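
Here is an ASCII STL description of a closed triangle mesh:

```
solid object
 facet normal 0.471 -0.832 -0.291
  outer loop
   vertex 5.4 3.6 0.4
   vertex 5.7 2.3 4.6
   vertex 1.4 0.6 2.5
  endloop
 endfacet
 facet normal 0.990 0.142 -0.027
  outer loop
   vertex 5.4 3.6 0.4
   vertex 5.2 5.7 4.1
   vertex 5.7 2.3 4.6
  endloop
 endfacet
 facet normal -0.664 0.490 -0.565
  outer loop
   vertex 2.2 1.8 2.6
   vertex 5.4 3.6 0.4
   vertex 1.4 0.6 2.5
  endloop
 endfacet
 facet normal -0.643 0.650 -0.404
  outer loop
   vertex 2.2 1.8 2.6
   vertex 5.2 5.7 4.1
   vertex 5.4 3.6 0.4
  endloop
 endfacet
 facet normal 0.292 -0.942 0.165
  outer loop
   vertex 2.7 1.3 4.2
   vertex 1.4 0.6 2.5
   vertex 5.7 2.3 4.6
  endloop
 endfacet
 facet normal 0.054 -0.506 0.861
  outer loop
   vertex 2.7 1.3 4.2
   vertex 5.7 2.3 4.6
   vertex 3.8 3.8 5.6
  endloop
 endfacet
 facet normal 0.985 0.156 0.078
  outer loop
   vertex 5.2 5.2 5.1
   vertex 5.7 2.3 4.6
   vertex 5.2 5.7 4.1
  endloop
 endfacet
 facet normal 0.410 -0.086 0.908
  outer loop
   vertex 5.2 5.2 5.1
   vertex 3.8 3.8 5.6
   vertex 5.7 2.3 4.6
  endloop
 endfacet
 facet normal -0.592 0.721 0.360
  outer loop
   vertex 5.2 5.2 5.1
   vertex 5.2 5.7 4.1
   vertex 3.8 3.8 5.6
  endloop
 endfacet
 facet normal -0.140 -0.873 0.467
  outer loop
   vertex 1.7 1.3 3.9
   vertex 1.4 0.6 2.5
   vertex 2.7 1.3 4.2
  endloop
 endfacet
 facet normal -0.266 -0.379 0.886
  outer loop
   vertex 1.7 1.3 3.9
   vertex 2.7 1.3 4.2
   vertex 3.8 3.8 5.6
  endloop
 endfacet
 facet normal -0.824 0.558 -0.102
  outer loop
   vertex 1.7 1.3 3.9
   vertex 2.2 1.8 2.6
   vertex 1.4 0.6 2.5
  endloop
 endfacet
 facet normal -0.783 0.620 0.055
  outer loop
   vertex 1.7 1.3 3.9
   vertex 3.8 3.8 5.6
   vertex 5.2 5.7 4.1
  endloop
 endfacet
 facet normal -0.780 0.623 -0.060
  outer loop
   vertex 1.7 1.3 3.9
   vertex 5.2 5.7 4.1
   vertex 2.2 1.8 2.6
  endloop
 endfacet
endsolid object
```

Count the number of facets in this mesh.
14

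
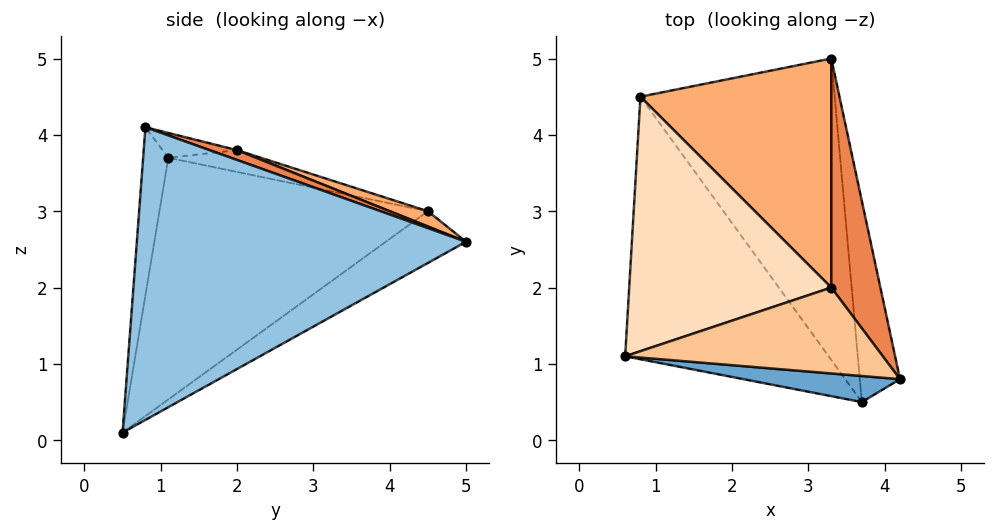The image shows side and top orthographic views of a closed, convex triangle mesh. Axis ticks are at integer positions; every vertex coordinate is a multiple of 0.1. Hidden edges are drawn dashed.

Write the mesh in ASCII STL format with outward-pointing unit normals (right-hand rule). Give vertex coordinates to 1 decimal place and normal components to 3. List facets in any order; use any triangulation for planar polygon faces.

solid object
 facet normal -0.092 -0.992 0.086
  outer loop
   vertex 3.7 0.5 0.1
   vertex 4.2 0.8 4.1
   vertex 0.6 1.1 3.7
  endloop
 endfacet
 facet normal 0.978 0.162 -0.134
  outer loop
   vertex 3.7 0.5 0.1
   vertex 3.3 5.0 2.6
   vertex 4.2 0.8 4.1
  endloop
 endfacet
 facet normal -0.762 -0.087 -0.642
  outer loop
   vertex 0.8 4.5 3.0
   vertex 3.7 0.5 0.1
   vertex 0.6 1.1 3.7
  endloop
 endfacet
 facet normal -0.229 0.457 -0.859
  outer loop
   vertex 0.8 4.5 3.0
   vertex 3.3 5.0 2.6
   vertex 3.7 0.5 0.1
  endloop
 endfacet
 facet normal 0.183 0.365 0.913
  outer loop
   vertex 3.3 2.0 3.8
   vertex 4.2 0.8 4.1
   vertex 3.3 5.0 2.6
  endloop
 endfacet
 facet normal 0.074 0.370 0.926
  outer loop
   vertex 3.3 2.0 3.8
   vertex 3.3 5.0 2.6
   vertex 0.8 4.5 3.0
  endloop
 endfacet
 facet normal -0.094 0.174 0.980
  outer loop
   vertex 3.3 2.0 3.8
   vertex 0.6 1.1 3.7
   vertex 4.2 0.8 4.1
  endloop
 endfacet
 facet normal -0.105 0.206 0.973
  outer loop
   vertex 3.3 2.0 3.8
   vertex 0.8 4.5 3.0
   vertex 0.6 1.1 3.7
  endloop
 endfacet
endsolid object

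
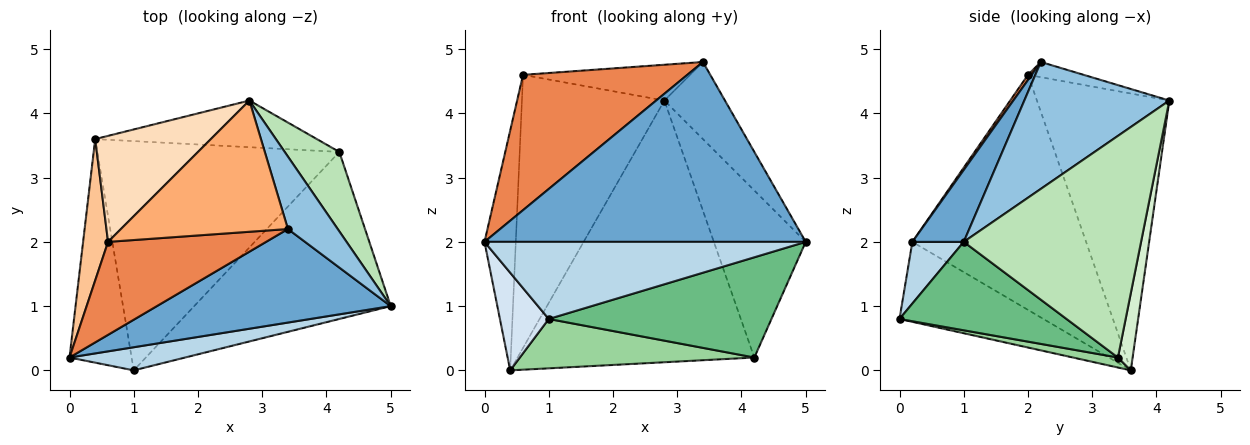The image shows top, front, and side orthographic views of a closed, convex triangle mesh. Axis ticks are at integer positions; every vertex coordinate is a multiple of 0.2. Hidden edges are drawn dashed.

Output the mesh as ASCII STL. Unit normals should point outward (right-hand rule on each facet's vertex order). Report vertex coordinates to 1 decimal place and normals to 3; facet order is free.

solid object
 facet normal 0.141 -0.878 0.457
  outer loop
   vertex 3.4 2.2 4.8
   vertex 0.0 0.2 2.0
   vertex 5.0 1.0 2.0
  endloop
 endfacet
 facet normal 0.868 0.362 0.340
  outer loop
   vertex 3.4 2.2 4.8
   vertex 5.0 1.0 2.0
   vertex 2.8 4.2 4.2
  endloop
 endfacet
 facet normal 0.151 -0.947 0.284
  outer loop
   vertex 1.0 0.0 0.8
   vertex 5.0 1.0 2.0
   vertex 0.0 0.2 2.0
  endloop
 endfacet
 facet normal -0.763 -0.259 -0.593
  outer loop
   vertex 1.0 0.0 0.8
   vertex 0.0 0.2 2.0
   vertex 0.4 3.6 0.0
  endloop
 endfacet
 facet normal 0.018 -0.824 0.566
  outer loop
   vertex 0.6 2.0 4.6
   vertex 0.0 0.2 2.0
   vertex 3.4 2.2 4.8
  endloop
 endfacet
 facet normal -0.087 0.262 0.961
  outer loop
   vertex 0.6 2.0 4.6
   vertex 3.4 2.2 4.8
   vertex 2.8 4.2 4.2
  endloop
 endfacet
 facet normal -0.979 0.176 0.104
  outer loop
   vertex 0.6 2.0 4.6
   vertex 0.4 3.6 0.0
   vertex 0.0 0.2 2.0
  endloop
 endfacet
 facet normal -0.655 0.705 0.274
  outer loop
   vertex 0.6 2.0 4.6
   vertex 2.8 4.2 4.2
   vertex 0.4 3.6 0.0
  endloop
 endfacet
 facet normal 0.360 -0.480 -0.800
  outer loop
   vertex 4.2 3.4 0.2
   vertex 5.0 1.0 2.0
   vertex 1.0 0.0 0.8
  endloop
 endfacet
 facet normal 0.040 -0.210 -0.977
  outer loop
   vertex 4.2 3.4 0.2
   vertex 1.0 0.0 0.8
   vertex 0.4 3.6 0.0
  endloop
 endfacet
 facet normal 0.867 0.449 0.214
  outer loop
   vertex 4.2 3.4 0.2
   vertex 2.8 4.2 4.2
   vertex 5.0 1.0 2.0
  endloop
 endfacet
 facet normal 0.061 0.983 -0.175
  outer loop
   vertex 4.2 3.4 0.2
   vertex 0.4 3.6 0.0
   vertex 2.8 4.2 4.2
  endloop
 endfacet
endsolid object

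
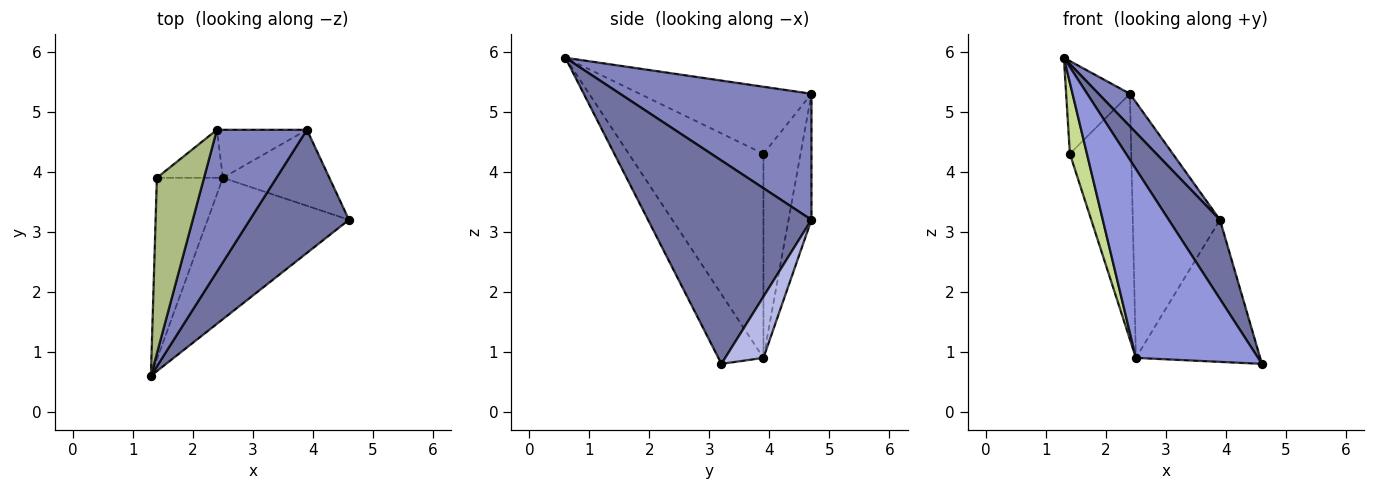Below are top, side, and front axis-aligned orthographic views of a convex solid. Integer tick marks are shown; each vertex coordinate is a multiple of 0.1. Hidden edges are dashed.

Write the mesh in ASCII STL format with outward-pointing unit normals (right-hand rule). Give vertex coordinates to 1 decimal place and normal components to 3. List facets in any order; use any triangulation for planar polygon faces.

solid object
 facet normal 0.865 -0.271 0.422
  outer loop
   vertex 3.9 4.7 3.2
   vertex 1.3 0.6 5.9
   vertex 4.6 3.2 0.8
  endloop
 endfacet
 facet normal 0.807 -0.132 0.576
  outer loop
   vertex 2.4 4.7 5.3
   vertex 1.3 0.6 5.9
   vertex 3.9 4.7 3.2
  endloop
 endfacet
 facet normal -0.283 -0.768 -0.575
  outer loop
   vertex 2.5 3.9 0.9
   vertex 4.6 3.2 0.8
   vertex 1.3 0.6 5.9
  endloop
 endfacet
 facet normal 0.262 0.851 -0.455
  outer loop
   vertex 2.5 3.9 0.9
   vertex 3.9 4.7 3.2
   vertex 4.6 3.2 0.8
  endloop
 endfacet
 facet normal -0.250 0.952 -0.179
  outer loop
   vertex 2.5 3.9 0.9
   vertex 2.4 4.7 5.3
   vertex 3.9 4.7 3.2
  endloop
 endfacet
 facet normal -0.783 0.291 0.550
  outer loop
   vertex 1.4 3.9 4.3
   vertex 1.3 0.6 5.9
   vertex 2.4 4.7 5.3
  endloop
 endfacet
 facet normal -0.945 -0.120 -0.306
  outer loop
   vertex 1.4 3.9 4.3
   vertex 2.5 3.9 0.9
   vertex 1.3 0.6 5.9
  endloop
 endfacet
 facet normal -0.510 0.844 -0.165
  outer loop
   vertex 1.4 3.9 4.3
   vertex 2.4 4.7 5.3
   vertex 2.5 3.9 0.9
  endloop
 endfacet
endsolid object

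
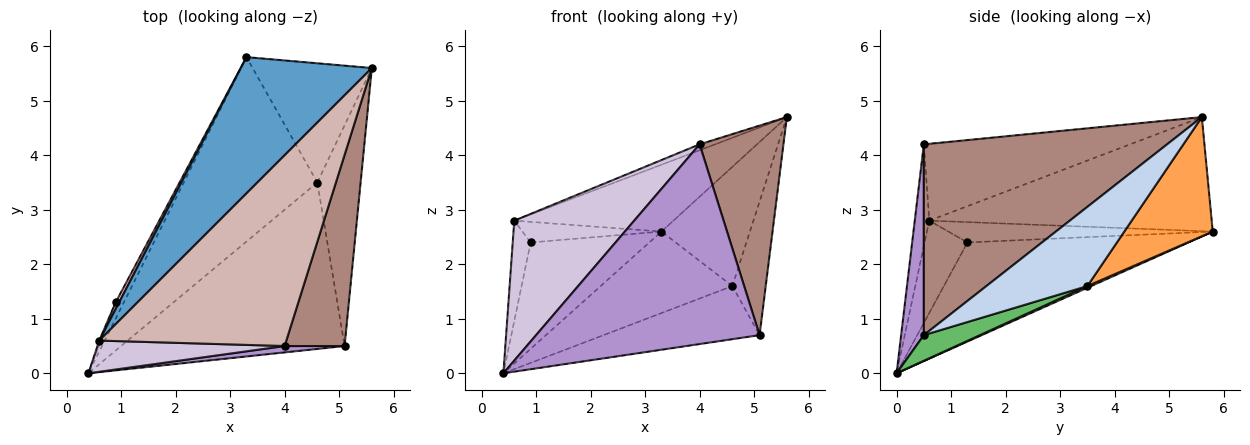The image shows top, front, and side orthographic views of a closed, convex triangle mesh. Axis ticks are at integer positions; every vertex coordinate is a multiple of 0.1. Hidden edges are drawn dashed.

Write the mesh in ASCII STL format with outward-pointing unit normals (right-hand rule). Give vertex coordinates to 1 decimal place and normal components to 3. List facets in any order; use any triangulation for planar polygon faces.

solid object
 facet normal -0.616 0.347 0.707
  outer loop
   vertex 0.6 0.6 2.8
   vertex 5.6 5.6 4.7
   vertex 3.3 5.8 2.6
  endloop
 endfacet
 facet normal 0.843 0.279 -0.461
  outer loop
   vertex 4.6 3.5 1.6
   vertex 5.6 5.6 4.7
   vertex 5.1 0.5 0.7
  endloop
 endfacet
 facet normal 0.577 0.577 -0.577
  outer loop
   vertex 4.6 3.5 1.6
   vertex 3.3 5.8 2.6
   vertex 5.6 5.6 4.7
  endloop
 endfacet
 facet normal 0.012 0.404 -0.915
  outer loop
   vertex 4.6 3.5 1.6
   vertex 0.4 0.0 0.0
   vertex 3.3 5.8 2.6
  endloop
 endfacet
 facet normal 0.109 0.302 -0.947
  outer loop
   vertex 4.6 3.5 1.6
   vertex 5.1 0.5 0.7
   vertex 0.4 0.0 0.0
  endloop
 endfacet
 facet normal -0.879 0.472 -0.073
  outer loop
   vertex 0.9 1.3 2.4
   vertex 3.3 5.8 2.6
   vertex 0.4 0.0 0.0
  endloop
 endfacet
 facet normal -0.922 0.386 -0.017
  outer loop
   vertex 0.9 1.3 2.4
   vertex 0.4 0.0 0.0
   vertex 0.6 0.6 2.8
  endloop
 endfacet
 facet normal -0.875 0.460 0.149
  outer loop
   vertex 0.9 1.3 2.4
   vertex 0.6 0.6 2.8
   vertex 3.3 5.8 2.6
  endloop
 endfacet
 facet normal 0.101 -0.994 0.032
  outer loop
   vertex 4.0 0.5 4.2
   vertex 0.4 0.0 0.0
   vertex 5.1 0.5 0.7
  endloop
 endfacet
 facet normal -0.117 -0.969 0.216
  outer loop
   vertex 4.0 0.5 4.2
   vertex 0.6 0.6 2.8
   vertex 0.4 0.0 0.0
  endloop
 endfacet
 facet normal 0.906 -0.312 0.285
  outer loop
   vertex 4.0 0.5 4.2
   vertex 5.1 0.5 0.7
   vertex 5.6 5.6 4.7
  endloop
 endfacet
 facet normal -0.380 0.029 0.925
  outer loop
   vertex 4.0 0.5 4.2
   vertex 5.6 5.6 4.7
   vertex 0.6 0.6 2.8
  endloop
 endfacet
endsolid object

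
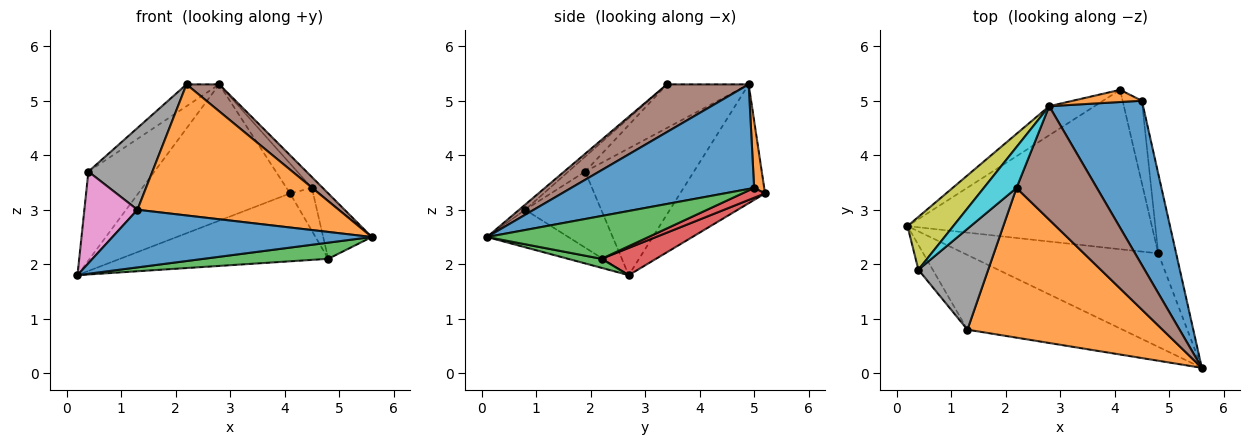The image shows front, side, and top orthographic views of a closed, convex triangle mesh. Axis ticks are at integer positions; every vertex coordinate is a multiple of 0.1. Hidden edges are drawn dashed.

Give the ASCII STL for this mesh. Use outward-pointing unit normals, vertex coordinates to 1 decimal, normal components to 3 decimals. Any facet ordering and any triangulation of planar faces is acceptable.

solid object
 facet normal -0.188 -0.600 -0.778
  outer loop
   vertex 1.3 0.8 3.0
   vertex 0.2 2.7 1.8
   vertex 5.6 0.1 2.5
  endloop
 endfacet
 facet normal -0.020 -0.659 0.752
  outer loop
   vertex 1.3 0.8 3.0
   vertex 5.6 0.1 2.5
   vertex 2.2 3.4 5.3
  endloop
 endfacet
 facet normal 0.046 -0.170 -0.984
  outer loop
   vertex 4.8 2.2 2.1
   vertex 5.6 0.1 2.5
   vertex 0.2 2.7 1.8
  endloop
 endfacet
 facet normal 0.102 0.390 -0.915
  outer loop
   vertex 4.8 2.2 2.1
   vertex 0.2 2.7 1.8
   vertex 4.1 5.2 3.3
  endloop
 endfacet
 facet normal -0.480 0.858 -0.183
  outer loop
   vertex 2.8 4.9 5.3
   vertex 4.1 5.2 3.3
   vertex 0.2 2.7 1.8
  endloop
 endfacet
 facet normal 0.500 -0.200 0.843
  outer loop
   vertex 2.8 4.9 5.3
   vertex 2.2 3.4 5.3
   vertex 5.6 0.1 2.5
  endloop
 endfacet
 facet normal -0.810 -0.566 -0.153
  outer loop
   vertex 0.4 1.9 3.7
   vertex 0.2 2.7 1.8
   vertex 1.3 0.8 3.0
  endloop
 endfacet
 facet normal -0.163 -0.621 0.766
  outer loop
   vertex 0.4 1.9 3.7
   vertex 1.3 0.8 3.0
   vertex 2.2 3.4 5.3
  endloop
 endfacet
 facet normal -0.817 0.496 0.295
  outer loop
   vertex 0.4 1.9 3.7
   vertex 2.8 4.9 5.3
   vertex 0.2 2.7 1.8
  endloop
 endfacet
 facet normal -0.762 0.305 0.571
  outer loop
   vertex 0.4 1.9 3.7
   vertex 2.2 3.4 5.3
   vertex 2.8 4.9 5.3
  endloop
 endfacet
 facet normal 0.743 0.044 0.667
  outer loop
   vertex 4.5 5.0 3.4
   vertex 2.8 4.9 5.3
   vertex 5.6 0.1 2.5
  endloop
 endfacet
 facet normal 0.346 0.869 0.355
  outer loop
   vertex 4.5 5.0 3.4
   vertex 4.1 5.2 3.3
   vertex 2.8 4.9 5.3
  endloop
 endfacet
 facet normal 0.889 0.268 -0.372
  outer loop
   vertex 4.5 5.0 3.4
   vertex 5.6 0.1 2.5
   vertex 4.8 2.2 2.1
  endloop
 endfacet
 facet normal 0.412 0.420 -0.809
  outer loop
   vertex 4.5 5.0 3.4
   vertex 4.8 2.2 2.1
   vertex 4.1 5.2 3.3
  endloop
 endfacet
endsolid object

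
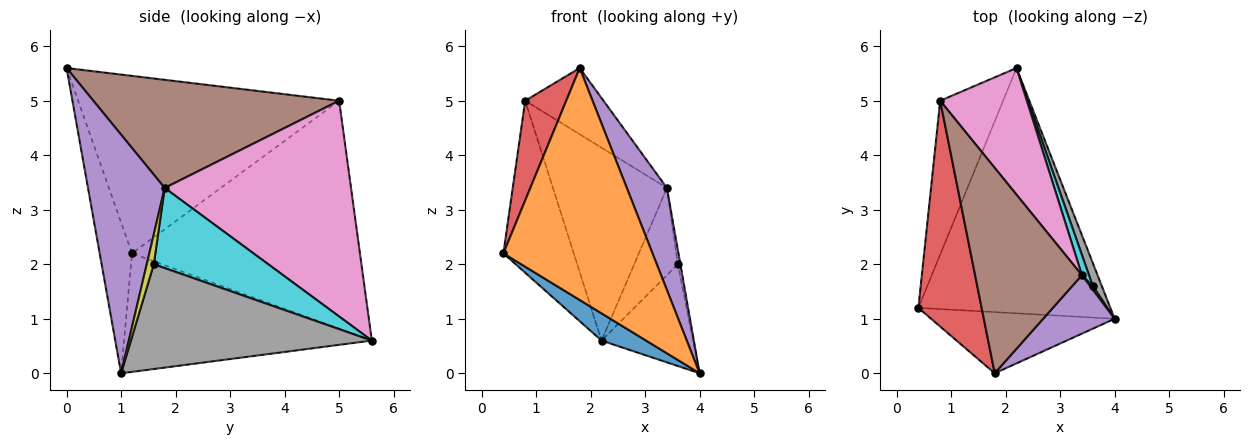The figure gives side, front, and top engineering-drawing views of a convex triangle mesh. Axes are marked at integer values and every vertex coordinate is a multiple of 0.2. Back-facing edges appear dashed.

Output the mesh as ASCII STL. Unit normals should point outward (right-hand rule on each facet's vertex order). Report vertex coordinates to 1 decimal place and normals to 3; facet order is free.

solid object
 facet normal -0.523 -0.094 -0.847
  outer loop
   vertex 2.2 5.6 0.6
   vertex 4.0 1.0 0.0
   vertex 0.4 1.2 2.2
  endloop
 endfacet
 facet normal -0.205 -0.946 -0.250
  outer loop
   vertex 1.8 0.0 5.6
   vertex 0.4 1.2 2.2
   vertex 4.0 1.0 0.0
  endloop
 endfacet
 facet normal -0.924 0.285 -0.255
  outer loop
   vertex 0.8 5.0 5.0
   vertex 2.2 5.6 0.6
   vertex 0.4 1.2 2.2
  endloop
 endfacet
 facet normal -0.932 -0.147 0.332
  outer loop
   vertex 0.8 5.0 5.0
   vertex 0.4 1.2 2.2
   vertex 1.8 0.0 5.6
  endloop
 endfacet
 facet normal 0.857 -0.448 0.257
  outer loop
   vertex 3.4 1.8 3.4
   vertex 1.8 0.0 5.6
   vertex 4.0 1.0 0.0
  endloop
 endfacet
 facet normal 0.694 0.221 0.685
  outer loop
   vertex 3.4 1.8 3.4
   vertex 0.8 5.0 5.0
   vertex 1.8 0.0 5.6
  endloop
 endfacet
 facet normal 0.807 0.494 0.324
  outer loop
   vertex 3.4 1.8 3.4
   vertex 2.2 5.6 0.6
   vertex 0.8 5.0 5.0
  endloop
 endfacet
 facet normal 0.932 0.354 0.080
  outer loop
   vertex 3.6 1.6 2.0
   vertex 4.0 1.0 0.0
   vertex 2.2 5.6 0.6
  endloop
 endfacet
 facet normal 0.936 0.341 0.085
  outer loop
   vertex 3.6 1.6 2.0
   vertex 3.4 1.8 3.4
   vertex 4.0 1.0 0.0
  endloop
 endfacet
 facet normal 0.931 0.355 0.082
  outer loop
   vertex 3.6 1.6 2.0
   vertex 2.2 5.6 0.6
   vertex 3.4 1.8 3.4
  endloop
 endfacet
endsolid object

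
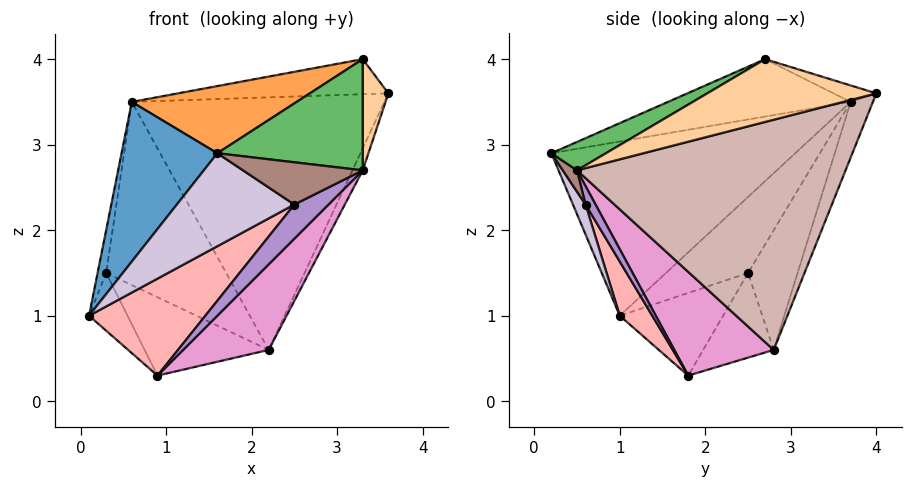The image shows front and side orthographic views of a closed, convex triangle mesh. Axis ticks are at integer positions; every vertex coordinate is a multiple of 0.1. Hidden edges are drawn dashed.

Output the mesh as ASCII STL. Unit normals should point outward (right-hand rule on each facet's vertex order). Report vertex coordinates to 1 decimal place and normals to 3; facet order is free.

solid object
 facet normal -0.805 -0.316 0.502
  outer loop
   vertex 0.6 3.7 3.5
   vertex 0.1 1.0 1.0
   vertex 1.6 0.2 2.9
  endloop
 endfacet
 facet normal -0.062 0.307 0.950
  outer loop
   vertex 3.3 2.7 4.0
   vertex 3.6 4.0 3.6
   vertex 0.6 3.7 3.5
  endloop
 endfacet
 facet normal -0.260 -0.235 0.936
  outer loop
   vertex 3.3 2.7 4.0
   vertex 0.6 3.7 3.5
   vertex 1.6 0.2 2.9
  endloop
 endfacet
 facet normal 0.958 -0.145 0.246
  outer loop
   vertex 3.3 2.7 4.0
   vertex 3.3 0.5 2.7
   vertex 3.6 4.0 3.6
  endloop
 endfacet
 facet normal 0.188 -0.500 0.846
  outer loop
   vertex 3.3 2.7 4.0
   vertex 1.6 0.2 2.9
   vertex 3.3 0.5 2.7
  endloop
 endfacet
 facet normal -0.778 0.290 -0.558
  outer loop
   vertex 0.3 2.5 1.5
   vertex 0.9 1.8 0.3
   vertex 0.1 1.0 1.0
  endloop
 endfacet
 facet normal -0.991 0.103 0.087
  outer loop
   vertex 0.3 2.5 1.5
   vertex 0.1 1.0 1.0
   vertex 0.6 3.7 3.5
  endloop
 endfacet
 facet normal 0.211 -0.755 -0.621
  outer loop
   vertex 2.5 0.6 2.3
   vertex 0.1 1.0 1.0
   vertex 0.9 1.8 0.3
  endloop
 endfacet
 facet normal 0.219 -0.750 -0.625
  outer loop
   vertex 2.5 0.6 2.3
   vertex 0.9 1.8 0.3
   vertex 3.3 0.5 2.7
  endloop
 endfacet
 facet normal 0.095 -0.888 -0.449
  outer loop
   vertex 2.5 0.6 2.3
   vertex 1.6 0.2 2.9
   vertex 0.1 1.0 1.0
  endloop
 endfacet
 facet normal 0.106 -0.894 -0.436
  outer loop
   vertex 2.5 0.6 2.3
   vertex 3.3 0.5 2.7
   vertex 1.6 0.2 2.9
  endloop
 endfacet
 facet normal 0.900 0.034 -0.434
  outer loop
   vertex 2.2 2.8 0.6
   vertex 3.6 4.0 3.6
   vertex 3.3 0.5 2.7
  endloop
 endfacet
 facet normal 0.507 -0.436 -0.743
  outer loop
   vertex 2.2 2.8 0.6
   vertex 3.3 0.5 2.7
   vertex 0.9 1.8 0.3
  endloop
 endfacet
 facet normal -0.395 0.694 -0.602
  outer loop
   vertex 2.2 2.8 0.6
   vertex 0.9 1.8 0.3
   vertex 0.3 2.5 1.5
  endloop
 endfacet
 facet normal -0.083 0.938 -0.337
  outer loop
   vertex 2.2 2.8 0.6
   vertex 0.6 3.7 3.5
   vertex 3.6 4.0 3.6
  endloop
 endfacet
 facet normal -0.342 0.828 -0.445
  outer loop
   vertex 2.2 2.8 0.6
   vertex 0.3 2.5 1.5
   vertex 0.6 3.7 3.5
  endloop
 endfacet
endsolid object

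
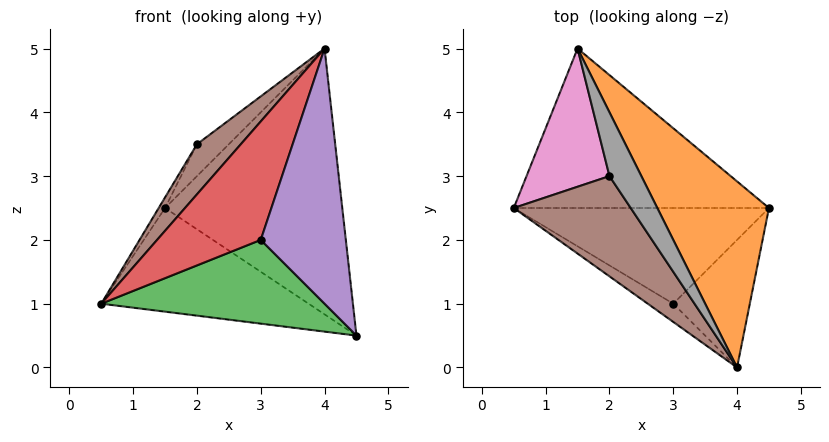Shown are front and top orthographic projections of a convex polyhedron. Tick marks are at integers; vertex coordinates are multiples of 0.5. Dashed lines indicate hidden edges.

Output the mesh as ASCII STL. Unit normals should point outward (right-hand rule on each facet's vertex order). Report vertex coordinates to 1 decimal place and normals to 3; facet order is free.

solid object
 facet normal -0.104 0.542 -0.834
  outer loop
   vertex 1.5 5.0 2.5
   vertex 4.5 2.5 0.5
   vertex 0.5 2.5 1.0
  endloop
 endfacet
 facet normal 0.729 0.561 0.393
  outer loop
   vertex 1.5 5.0 2.5
   vertex 4.0 0.0 5.0
   vertex 4.5 2.5 0.5
  endloop
 endfacet
 facet normal -0.094 -0.656 -0.749
  outer loop
   vertex 3.0 1.0 2.0
   vertex 0.5 2.5 1.0
   vertex 4.5 2.5 0.5
  endloop
 endfacet
 facet normal -0.470 -0.873 -0.134
  outer loop
   vertex 3.0 1.0 2.0
   vertex 4.0 0.0 5.0
   vertex 0.5 2.5 1.0
  endloop
 endfacet
 facet normal 0.408 -0.816 -0.408
  outer loop
   vertex 3.0 1.0 2.0
   vertex 4.5 2.5 0.5
   vertex 4.0 0.0 5.0
  endloop
 endfacet
 facet normal -0.802 -0.267 0.535
  outer loop
   vertex 2.0 3.0 3.5
   vertex 0.5 2.5 1.0
   vertex 4.0 0.0 5.0
  endloop
 endfacet
 facet normal -0.860 0.039 0.508
  outer loop
   vertex 2.0 3.0 3.5
   vertex 1.5 5.0 2.5
   vertex 0.5 2.5 1.0
  endloop
 endfacet
 facet normal 0.000 0.447 0.894
  outer loop
   vertex 2.0 3.0 3.5
   vertex 4.0 0.0 5.0
   vertex 1.5 5.0 2.5
  endloop
 endfacet
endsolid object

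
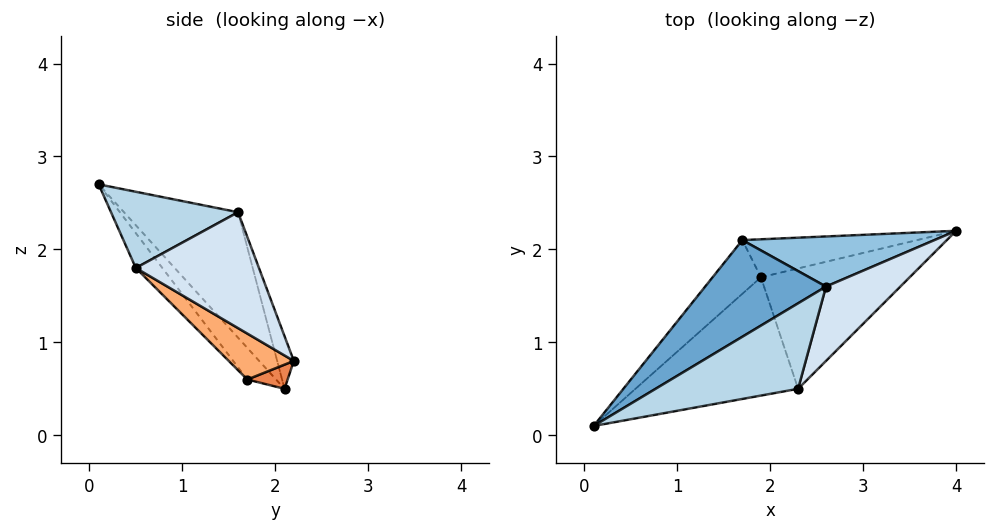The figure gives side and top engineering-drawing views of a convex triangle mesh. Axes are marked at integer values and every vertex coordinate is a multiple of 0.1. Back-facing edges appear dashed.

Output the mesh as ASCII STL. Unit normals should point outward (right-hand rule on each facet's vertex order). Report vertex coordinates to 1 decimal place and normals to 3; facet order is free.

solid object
 facet normal -0.431 0.801 0.415
  outer loop
   vertex 2.6 1.6 2.4
   vertex 1.7 2.1 0.5
   vertex 0.1 0.1 2.7
  endloop
 endfacet
 facet normal -0.079 0.954 0.289
  outer loop
   vertex 2.6 1.6 2.4
   vertex 4.0 2.2 0.8
   vertex 1.7 2.1 0.5
  endloop
 endfacet
 facet normal 0.403 -0.521 0.753
  outer loop
   vertex 2.3 0.5 1.8
   vertex 2.6 1.6 2.4
   vertex 0.1 0.1 2.7
  endloop
 endfacet
 facet normal 0.746 -0.464 0.478
  outer loop
   vertex 2.3 0.5 1.8
   vertex 4.0 2.2 0.8
   vertex 2.6 1.6 2.4
  endloop
 endfacet
 facet normal 0.135 -0.176 -0.975
  outer loop
   vertex 1.9 1.7 0.6
   vertex 1.7 2.1 0.5
   vertex 4.0 2.2 0.8
  endloop
 endfacet
 facet normal 0.224 -0.651 -0.725
  outer loop
   vertex 1.9 1.7 0.6
   vertex 4.0 2.2 0.8
   vertex 2.3 0.5 1.8
  endloop
 endfacet
 facet normal -0.493 -0.435 -0.754
  outer loop
   vertex 1.9 1.7 0.6
   vertex 0.1 0.1 2.7
   vertex 1.7 2.1 0.5
  endloop
 endfacet
 facet normal -0.145 -0.723 -0.675
  outer loop
   vertex 1.9 1.7 0.6
   vertex 2.3 0.5 1.8
   vertex 0.1 0.1 2.7
  endloop
 endfacet
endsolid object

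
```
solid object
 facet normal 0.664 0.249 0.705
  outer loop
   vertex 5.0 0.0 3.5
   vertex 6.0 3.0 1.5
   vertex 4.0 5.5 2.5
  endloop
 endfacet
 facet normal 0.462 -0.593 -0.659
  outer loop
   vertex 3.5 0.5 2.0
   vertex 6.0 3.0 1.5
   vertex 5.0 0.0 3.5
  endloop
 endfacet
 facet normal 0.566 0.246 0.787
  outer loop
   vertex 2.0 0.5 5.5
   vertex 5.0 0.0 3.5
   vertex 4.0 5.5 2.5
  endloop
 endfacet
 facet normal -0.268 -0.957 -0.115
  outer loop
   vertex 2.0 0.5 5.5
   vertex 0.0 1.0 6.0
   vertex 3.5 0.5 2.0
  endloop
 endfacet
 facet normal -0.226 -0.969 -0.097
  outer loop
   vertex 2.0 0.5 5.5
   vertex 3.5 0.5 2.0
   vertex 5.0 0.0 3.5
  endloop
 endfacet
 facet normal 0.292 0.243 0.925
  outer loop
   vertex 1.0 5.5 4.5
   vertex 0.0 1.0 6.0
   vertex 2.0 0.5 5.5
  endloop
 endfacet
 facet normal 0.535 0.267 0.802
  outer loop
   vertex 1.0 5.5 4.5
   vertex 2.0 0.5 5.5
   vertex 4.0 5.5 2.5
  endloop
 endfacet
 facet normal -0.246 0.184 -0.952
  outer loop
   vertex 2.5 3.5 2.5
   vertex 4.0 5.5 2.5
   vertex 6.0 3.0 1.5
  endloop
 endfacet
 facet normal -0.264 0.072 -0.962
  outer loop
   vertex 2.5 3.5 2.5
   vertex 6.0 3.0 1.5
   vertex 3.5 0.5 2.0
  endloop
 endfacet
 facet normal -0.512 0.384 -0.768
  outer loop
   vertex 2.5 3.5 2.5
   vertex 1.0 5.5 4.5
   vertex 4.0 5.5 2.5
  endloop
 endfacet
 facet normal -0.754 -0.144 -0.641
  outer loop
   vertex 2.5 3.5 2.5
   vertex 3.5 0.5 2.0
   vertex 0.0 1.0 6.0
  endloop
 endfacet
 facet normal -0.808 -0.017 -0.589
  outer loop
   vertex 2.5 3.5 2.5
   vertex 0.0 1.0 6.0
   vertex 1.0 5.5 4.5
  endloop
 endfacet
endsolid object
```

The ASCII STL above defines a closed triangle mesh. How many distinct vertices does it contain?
8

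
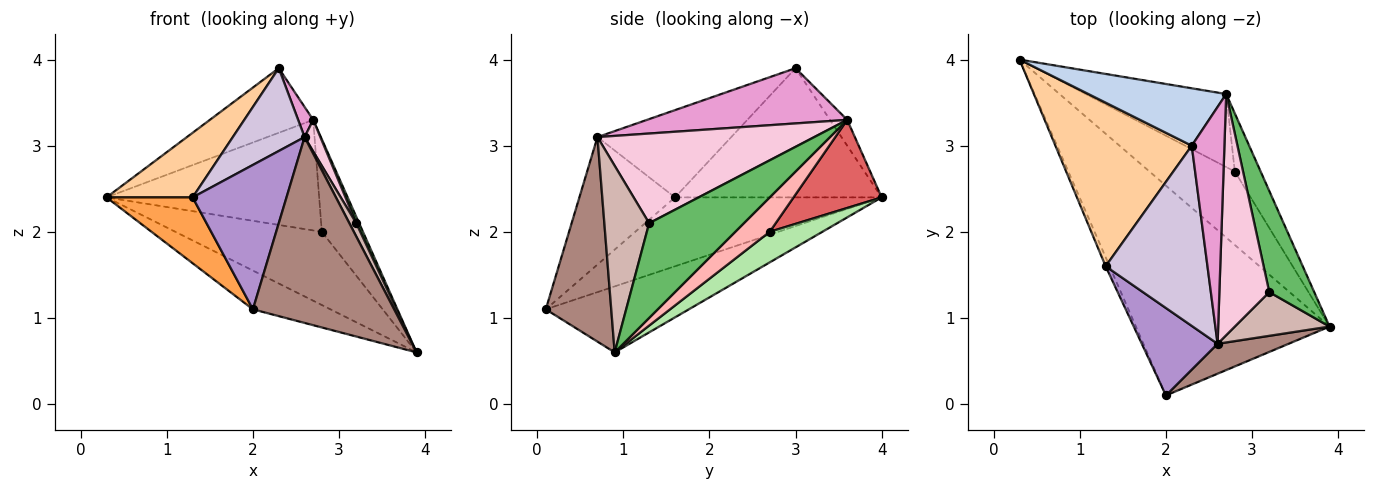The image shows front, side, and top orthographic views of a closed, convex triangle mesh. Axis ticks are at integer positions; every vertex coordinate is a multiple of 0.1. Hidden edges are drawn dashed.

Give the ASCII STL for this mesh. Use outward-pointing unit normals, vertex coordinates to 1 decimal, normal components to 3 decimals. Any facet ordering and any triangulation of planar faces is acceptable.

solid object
 facet normal -0.318 0.172 -0.932
  outer loop
   vertex 2.0 0.1 1.1
   vertex 0.3 4.0 2.4
   vertex 3.9 0.9 0.6
  endloop
 endfacet
 facet normal -0.124 0.742 0.659
  outer loop
   vertex 2.7 3.6 3.3
   vertex 0.3 4.0 2.4
   vertex 2.3 3.0 3.9
  endloop
 endfacet
 facet normal -0.922 -0.384 -0.053
  outer loop
   vertex 1.3 1.6 2.4
   vertex 0.3 4.0 2.4
   vertex 2.0 0.1 1.1
  endloop
 endfacet
 facet normal -0.661 -0.275 0.698
  outer loop
   vertex 1.3 1.6 2.4
   vertex 2.3 3.0 3.9
   vertex 0.3 4.0 2.4
  endloop
 endfacet
 facet normal 0.903 -0.027 0.429
  outer loop
   vertex 3.2 1.3 2.1
   vertex 3.9 0.9 0.6
   vertex 2.7 3.6 3.3
  endloop
 endfacet
 facet normal 0.246 0.684 -0.686
  outer loop
   vertex 2.8 2.7 2.0
   vertex 3.9 0.9 0.6
   vertex 0.3 4.0 2.4
  endloop
 endfacet
 facet normal 0.327 0.789 -0.521
  outer loop
   vertex 2.8 2.7 2.0
   vertex 0.3 4.0 2.4
   vertex 2.7 3.6 3.3
  endloop
 endfacet
 facet normal 0.578 0.691 -0.434
  outer loop
   vertex 2.8 2.7 2.0
   vertex 2.7 3.6 3.3
   vertex 3.9 0.9 0.6
  endloop
 endfacet
 facet normal -0.657 -0.645 0.391
  outer loop
   vertex 2.6 0.7 3.1
   vertex 1.3 1.6 2.4
   vertex 2.0 0.1 1.1
  endloop
 endfacet
 facet normal -0.614 -0.330 0.717
  outer loop
   vertex 2.6 0.7 3.1
   vertex 2.3 3.0 3.9
   vertex 1.3 1.6 2.4
  endloop
 endfacet
 facet normal 0.416 -0.898 0.145
  outer loop
   vertex 2.6 0.7 3.1
   vertex 2.0 0.1 1.1
   vertex 3.9 0.9 0.6
  endloop
 endfacet
 facet normal 0.883 -0.136 0.448
  outer loop
   vertex 2.6 0.7 3.1
   vertex 3.9 0.9 0.6
   vertex 3.2 1.3 2.1
  endloop
 endfacet
 facet normal 0.859 -0.065 0.508
  outer loop
   vertex 2.6 0.7 3.1
   vertex 2.7 3.6 3.3
   vertex 2.3 3.0 3.9
  endloop
 endfacet
 facet normal 0.872 -0.064 0.485
  outer loop
   vertex 2.6 0.7 3.1
   vertex 3.2 1.3 2.1
   vertex 2.7 3.6 3.3
  endloop
 endfacet
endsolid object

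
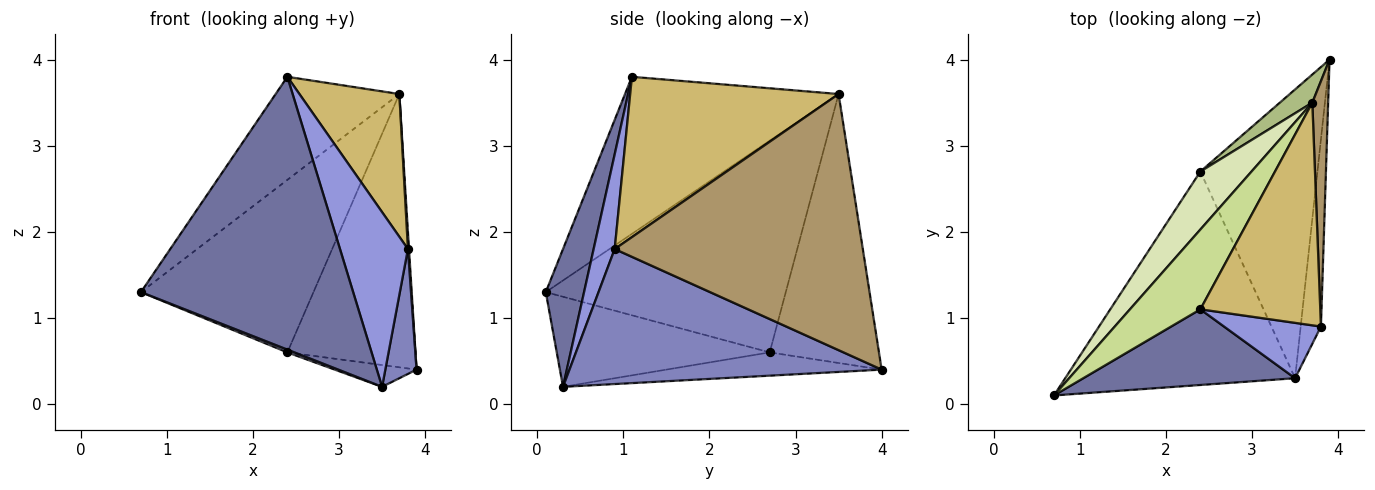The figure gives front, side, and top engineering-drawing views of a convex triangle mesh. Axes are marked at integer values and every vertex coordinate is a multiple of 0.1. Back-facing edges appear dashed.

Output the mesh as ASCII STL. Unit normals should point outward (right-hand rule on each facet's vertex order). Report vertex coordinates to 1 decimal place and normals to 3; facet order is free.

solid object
 facet normal 0.171 -0.949 0.263
  outer loop
   vertex 2.4 1.1 3.8
   vertex 0.7 0.1 1.3
   vertex 3.5 0.3 0.2
  endloop
 endfacet
 facet normal 0.984 -0.098 -0.148
  outer loop
   vertex 3.8 0.9 1.8
   vertex 3.5 0.3 0.2
   vertex 3.9 4.0 0.4
  endloop
 endfacet
 facet normal 0.283 -0.914 0.290
  outer loop
   vertex 3.8 0.9 1.8
   vertex 2.4 1.1 3.8
   vertex 3.5 0.3 0.2
  endloop
 endfacet
 facet normal -0.365 -0.012 -0.931
  outer loop
   vertex 2.4 2.7 0.6
   vertex 3.5 0.3 0.2
   vertex 0.7 0.1 1.3
  endloop
 endfacet
 facet normal -0.194 0.074 -0.978
  outer loop
   vertex 2.4 2.7 0.6
   vertex 3.9 4.0 0.4
   vertex 3.5 0.3 0.2
  endloop
 endfacet
 facet normal -0.647 0.759 0.078
  outer loop
   vertex 3.7 3.5 3.6
   vertex 3.9 4.0 0.4
   vertex 2.4 2.7 0.6
  endloop
 endfacet
 facet normal -0.807 0.467 0.362
  outer loop
   vertex 3.7 3.5 3.6
   vertex 0.7 0.1 1.3
   vertex 2.4 1.1 3.8
  endloop
 endfacet
 facet normal -0.797 0.573 0.193
  outer loop
   vertex 3.7 3.5 3.6
   vertex 2.4 2.7 0.6
   vertex 0.7 0.1 1.3
  endloop
 endfacet
 facet normal 0.998 -0.004 0.062
  outer loop
   vertex 3.7 3.5 3.6
   vertex 3.8 0.9 1.8
   vertex 3.9 4.0 0.4
  endloop
 endfacet
 facet normal 0.748 -0.358 0.559
  outer loop
   vertex 3.7 3.5 3.6
   vertex 2.4 1.1 3.8
   vertex 3.8 0.9 1.8
  endloop
 endfacet
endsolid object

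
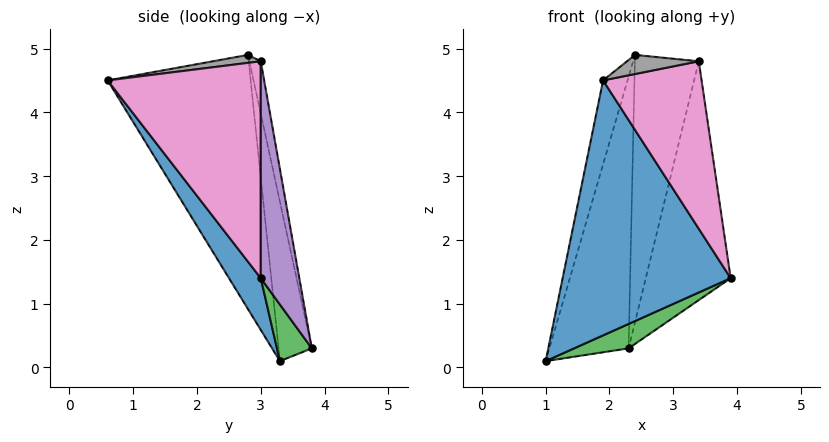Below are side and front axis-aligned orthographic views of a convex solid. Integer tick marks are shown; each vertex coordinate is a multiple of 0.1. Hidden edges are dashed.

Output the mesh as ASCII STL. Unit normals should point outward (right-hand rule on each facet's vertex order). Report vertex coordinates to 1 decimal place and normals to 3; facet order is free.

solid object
 facet normal 0.156 -0.827 -0.540
  outer loop
   vertex 1.9 0.6 4.5
   vertex 1.0 3.3 0.1
   vertex 3.9 3.0 1.4
  endloop
 endfacet
 facet normal -0.943 0.161 0.292
  outer loop
   vertex 2.4 2.8 4.9
   vertex 1.0 3.3 0.1
   vertex 1.9 0.6 4.5
  endloop
 endfacet
 facet normal 0.314 -0.490 -0.813
  outer loop
   vertex 2.3 3.8 0.3
   vertex 3.9 3.0 1.4
   vertex 1.0 3.3 0.1
  endloop
 endfacet
 facet normal -0.379 0.903 0.204
  outer loop
   vertex 2.3 3.8 0.3
   vertex 1.0 3.3 0.1
   vertex 2.4 2.8 4.9
  endloop
 endfacet
 facet normal 0.413 0.909 0.061
  outer loop
   vertex 3.4 3.0 4.8
   vertex 3.9 3.0 1.4
   vertex 2.3 3.8 0.3
  endloop
 endfacet
 facet normal -0.171 0.962 0.213
  outer loop
   vertex 3.4 3.0 4.8
   vertex 2.3 3.8 0.3
   vertex 2.4 2.8 4.9
  endloop
 endfacet
 facet normal 0.835 -0.537 0.123
  outer loop
   vertex 3.4 3.0 4.8
   vertex 1.9 0.6 4.5
   vertex 3.9 3.0 1.4
  endloop
 endfacet
 facet normal 0.138 -0.208 0.968
  outer loop
   vertex 3.4 3.0 4.8
   vertex 2.4 2.8 4.9
   vertex 1.9 0.6 4.5
  endloop
 endfacet
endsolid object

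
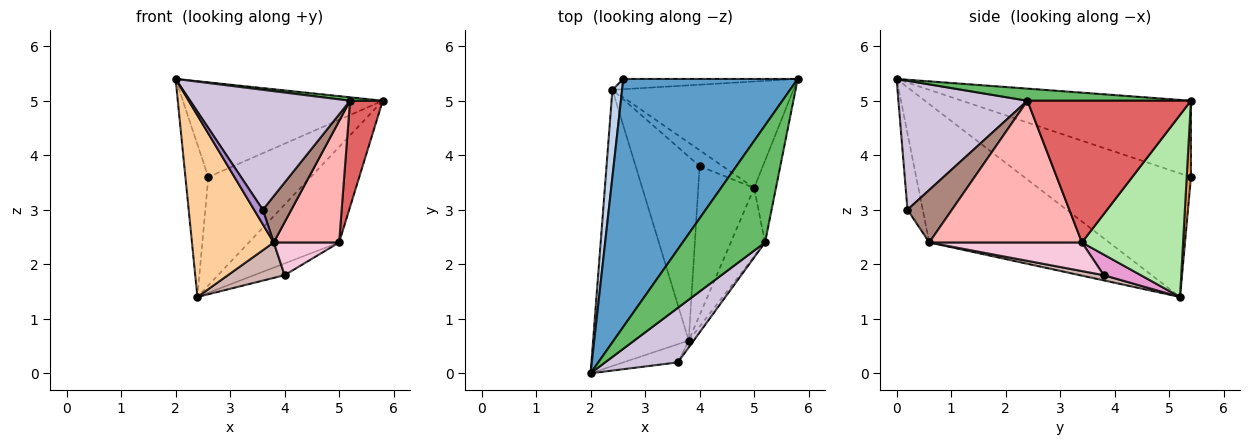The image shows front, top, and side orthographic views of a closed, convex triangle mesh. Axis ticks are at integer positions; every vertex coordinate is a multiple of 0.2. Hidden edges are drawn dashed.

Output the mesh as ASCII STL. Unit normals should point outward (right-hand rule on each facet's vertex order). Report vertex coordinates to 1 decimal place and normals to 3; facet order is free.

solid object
 facet normal -0.378 0.330 0.865
  outer loop
   vertex 2.6 5.4 3.6
   vertex 2.0 0.0 5.4
   vertex 5.8 5.4 5.0
  endloop
 endfacet
 facet normal -0.988 0.136 0.077
  outer loop
   vertex 2.6 5.4 3.6
   vertex 2.4 5.2 1.4
   vertex 2.0 0.0 5.4
  endloop
 endfacet
 facet normal 0.041 0.995 -0.094
  outer loop
   vertex 2.6 5.4 3.6
   vertex 5.8 5.4 5.0
   vertex 2.4 5.2 1.4
  endloop
 endfacet
 facet normal -0.771 -0.350 -0.532
  outer loop
   vertex 3.8 0.6 2.4
   vertex 2.0 0.0 5.4
   vertex 2.4 5.2 1.4
  endloop
 endfacet
 facet normal 0.145 -0.029 0.989
  outer loop
   vertex 5.2 2.4 5.0
   vertex 5.8 5.4 5.0
   vertex 2.0 0.0 5.4
  endloop
 endfacet
 facet normal 0.599 0.535 -0.596
  outer loop
   vertex 5.0 3.4 2.4
   vertex 2.4 5.2 1.4
   vertex 5.8 5.4 5.0
  endloop
 endfacet
 facet normal 0.970 -0.194 -0.149
  outer loop
   vertex 5.0 3.4 2.4
   vertex 5.8 5.4 5.0
   vertex 5.2 2.4 5.0
  endloop
 endfacet
 facet normal 0.897 -0.385 -0.217
  outer loop
   vertex 5.0 3.4 2.4
   vertex 5.2 2.4 5.0
   vertex 3.8 0.6 2.4
  endloop
 endfacet
 facet normal -0.738 -0.422 -0.527
  outer loop
   vertex 3.6 0.2 3.0
   vertex 2.0 0.0 5.4
   vertex 3.8 0.6 2.4
  endloop
 endfacet
 facet normal 0.592 -0.734 0.334
  outer loop
   vertex 3.6 0.2 3.0
   vertex 5.2 2.4 5.0
   vertex 2.0 0.0 5.4
  endloop
 endfacet
 facet normal 0.839 -0.538 -0.079
  outer loop
   vertex 3.6 0.2 3.0
   vertex 3.8 0.6 2.4
   vertex 5.2 2.4 5.0
  endloop
 endfacet
 facet normal 0.080 -0.189 -0.979
  outer loop
   vertex 4.0 3.8 1.8
   vertex 3.8 0.6 2.4
   vertex 2.4 5.2 1.4
  endloop
 endfacet
 facet normal 0.584 0.481 -0.653
  outer loop
   vertex 4.0 3.8 1.8
   vertex 2.4 5.2 1.4
   vertex 5.0 3.4 2.4
  endloop
 endfacet
 facet normal 0.447 -0.192 -0.874
  outer loop
   vertex 4.0 3.8 1.8
   vertex 5.0 3.4 2.4
   vertex 3.8 0.6 2.4
  endloop
 endfacet
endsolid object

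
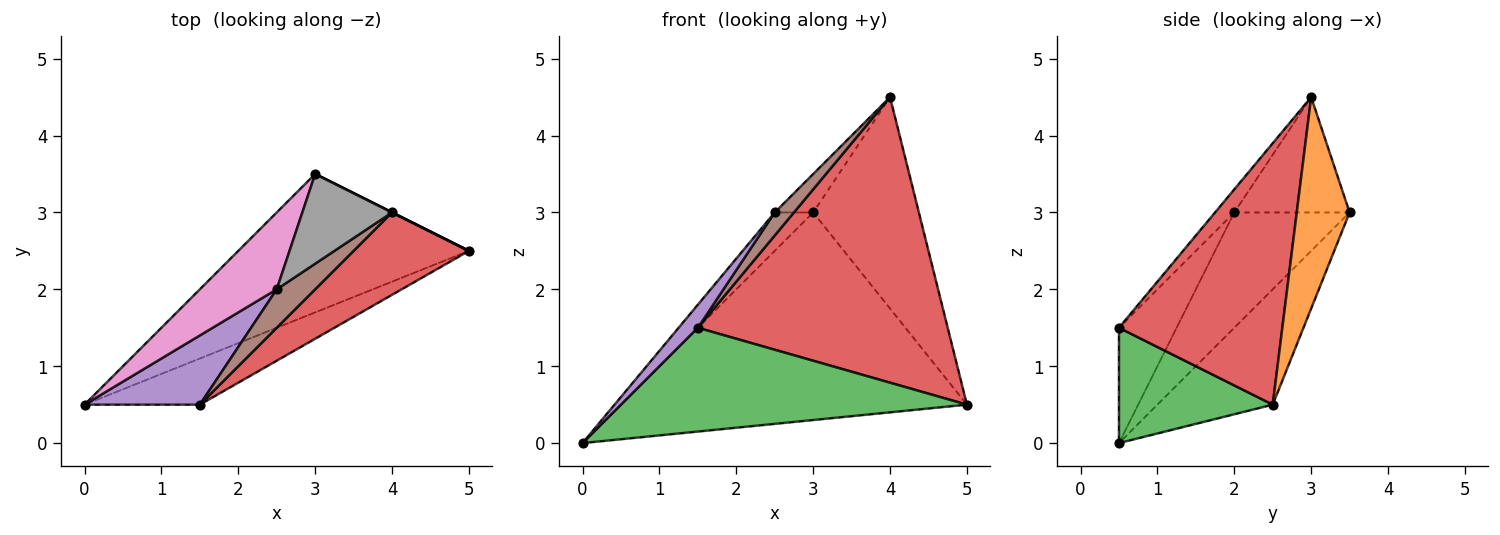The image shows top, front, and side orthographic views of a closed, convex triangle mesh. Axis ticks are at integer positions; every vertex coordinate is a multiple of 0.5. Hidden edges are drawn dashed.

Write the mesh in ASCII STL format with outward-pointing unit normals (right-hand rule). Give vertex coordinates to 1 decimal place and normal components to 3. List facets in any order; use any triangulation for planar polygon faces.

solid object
 facet normal -0.267 0.802 -0.535
  outer loop
   vertex 3.0 3.5 3.0
   vertex 5.0 2.5 0.5
   vertex 0.0 0.5 0.0
  endloop
 endfacet
 facet normal 0.447 0.894 0.000
  outer loop
   vertex 4.0 3.0 4.5
   vertex 5.0 2.5 0.5
   vertex 3.0 3.5 3.0
  endloop
 endfacet
 facet normal 0.376 -0.847 -0.376
  outer loop
   vertex 1.5 0.5 1.5
   vertex 0.0 0.5 0.0
   vertex 5.0 2.5 0.5
  endloop
 endfacet
 facet normal 0.532 -0.814 0.235
  outer loop
   vertex 1.5 0.5 1.5
   vertex 5.0 2.5 0.5
   vertex 4.0 3.0 4.5
  endloop
 endfacet
 facet normal -0.688 -0.229 0.688
  outer loop
   vertex 2.5 2.0 3.0
   vertex 0.0 0.5 0.0
   vertex 1.5 0.5 1.5
  endloop
 endfacet
 facet normal -0.457 -0.457 0.762
  outer loop
   vertex 2.5 2.0 3.0
   vertex 1.5 0.5 1.5
   vertex 4.0 3.0 4.5
  endloop
 endfacet
 facet normal -0.802 0.267 0.535
  outer loop
   vertex 2.5 2.0 3.0
   vertex 3.0 3.5 3.0
   vertex 0.0 0.5 0.0
  endloop
 endfacet
 facet normal -0.763 0.254 0.594
  outer loop
   vertex 2.5 2.0 3.0
   vertex 4.0 3.0 4.5
   vertex 3.0 3.5 3.0
  endloop
 endfacet
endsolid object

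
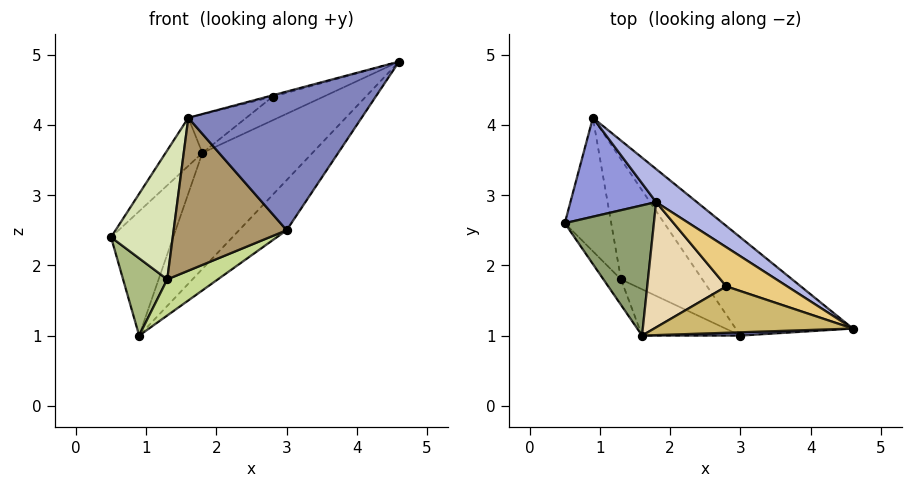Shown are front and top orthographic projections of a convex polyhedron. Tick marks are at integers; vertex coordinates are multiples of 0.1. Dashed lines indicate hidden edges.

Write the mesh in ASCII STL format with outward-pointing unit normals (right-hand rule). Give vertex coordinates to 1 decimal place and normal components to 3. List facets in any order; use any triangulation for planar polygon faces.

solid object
 facet normal 0.794 0.276 -0.541
  outer loop
   vertex 3.0 1.0 2.5
   vertex 0.9 4.1 1.0
   vertex 4.6 1.1 4.9
  endloop
 endfacet
 facet normal 0.027 -0.999 0.024
  outer loop
   vertex 1.6 1.0 4.1
   vertex 3.0 1.0 2.5
   vertex 4.6 1.1 4.9
  endloop
 endfacet
 facet normal -0.603 0.624 0.497
  outer loop
   vertex 1.8 2.9 3.6
   vertex 0.9 4.1 1.0
   vertex 0.5 2.6 2.4
  endloop
 endfacet
 facet normal 0.441 0.863 0.246
  outer loop
   vertex 1.8 2.9 3.6
   vertex 4.6 1.1 4.9
   vertex 0.9 4.1 1.0
  endloop
 endfacet
 facet normal -0.687 0.252 0.682
  outer loop
   vertex 1.8 2.9 3.6
   vertex 0.5 2.6 2.4
   vertex 1.6 1.0 4.1
  endloop
 endfacet
 facet normal -0.755 -0.329 -0.568
  outer loop
   vertex 1.3 1.8 1.8
   vertex 0.5 2.6 2.4
   vertex 0.9 4.1 1.0
  endloop
 endfacet
 facet normal 0.250 -0.279 -0.927
  outer loop
   vertex 1.3 1.8 1.8
   vertex 0.9 4.1 1.0
   vertex 3.0 1.0 2.5
  endloop
 endfacet
 facet normal -0.748 -0.651 -0.129
  outer loop
   vertex 1.3 1.8 1.8
   vertex 1.6 1.0 4.1
   vertex 0.5 2.6 2.4
  endloop
 endfacet
 facet normal -0.314 -0.909 -0.275
  outer loop
   vertex 1.3 1.8 1.8
   vertex 3.0 1.0 2.5
   vertex 1.6 1.0 4.1
  endloop
 endfacet
 facet normal -0.258 0.029 0.966
  outer loop
   vertex 2.8 1.7 4.4
   vertex 1.6 1.0 4.1
   vertex 4.6 1.1 4.9
  endloop
 endfacet
 facet normal -0.066 0.515 0.855
  outer loop
   vertex 2.8 1.7 4.4
   vertex 4.6 1.1 4.9
   vertex 1.8 2.9 3.6
  endloop
 endfacet
 facet normal -0.380 0.273 0.884
  outer loop
   vertex 2.8 1.7 4.4
   vertex 1.8 2.9 3.6
   vertex 1.6 1.0 4.1
  endloop
 endfacet
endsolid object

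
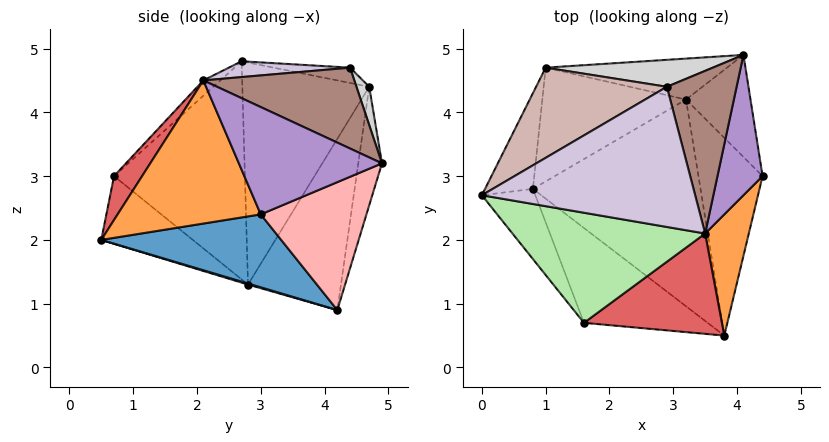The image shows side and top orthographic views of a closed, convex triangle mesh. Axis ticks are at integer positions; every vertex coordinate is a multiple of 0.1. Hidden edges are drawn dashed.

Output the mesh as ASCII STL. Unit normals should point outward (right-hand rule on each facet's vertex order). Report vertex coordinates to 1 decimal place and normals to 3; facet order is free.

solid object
 facet normal 0.749 -0.074 -0.659
  outer loop
   vertex 3.2 4.2 0.9
   vertex 4.4 3.0 2.4
   vertex 3.8 0.5 2.0
  endloop
 endfacet
 facet normal 0.006 -0.284 -0.959
  outer loop
   vertex 0.8 2.8 1.3
   vertex 3.2 4.2 0.9
   vertex 3.8 0.5 2.0
  endloop
 endfacet
 facet normal 0.922 -0.266 0.281
  outer loop
   vertex 3.5 2.1 4.5
   vertex 3.8 0.5 2.0
   vertex 4.4 3.0 2.4
  endloop
 endfacet
 facet normal -0.846 -0.490 -0.207
  outer loop
   vertex 1.6 0.7 3.0
   vertex 0.0 2.7 4.8
   vertex 0.8 2.8 1.3
  endloop
 endfacet
 facet normal -0.358 -0.666 -0.654
  outer loop
   vertex 1.6 0.7 3.0
   vertex 0.8 2.8 1.3
   vertex 3.8 0.5 2.0
  endloop
 endfacet
 facet normal -0.057 -0.693 0.719
  outer loop
   vertex 1.6 0.7 3.0
   vertex 3.5 2.1 4.5
   vertex 0.0 2.7 4.8
  endloop
 endfacet
 facet normal 0.173 -0.820 0.546
  outer loop
   vertex 1.6 0.7 3.0
   vertex 3.8 0.5 2.0
   vertex 3.5 2.1 4.5
  endloop
 endfacet
 facet normal 0.848 0.314 -0.427
  outer loop
   vertex 4.1 4.9 3.2
   vertex 4.4 3.0 2.4
   vertex 3.2 4.2 0.9
  endloop
 endfacet
 facet normal 0.922 -0.018 0.387
  outer loop
   vertex 4.1 4.9 3.2
   vertex 3.5 2.1 4.5
   vertex 4.4 3.0 2.4
  endloop
 endfacet
 facet normal 0.074 -0.067 0.995
  outer loop
   vertex 2.9 4.4 4.7
   vertex 0.0 2.7 4.8
   vertex 3.5 2.1 4.5
  endloop
 endfacet
 facet normal 0.750 0.139 0.647
  outer loop
   vertex 2.9 4.4 4.7
   vertex 3.5 2.1 4.5
   vertex 4.1 4.9 3.2
  endloop
 endfacet
 facet normal -0.113 0.249 0.962
  outer loop
   vertex 1.0 4.7 4.4
   vertex 0.0 2.7 4.8
   vertex 2.9 4.4 4.7
  endloop
 endfacet
 facet normal -0.893 0.408 -0.192
  outer loop
   vertex 1.0 4.7 4.4
   vertex 0.8 2.8 1.3
   vertex 0.0 2.7 4.8
  endloop
 endfacet
 facet normal -0.508 0.749 -0.426
  outer loop
   vertex 1.0 4.7 4.4
   vertex 3.2 4.2 0.9
   vertex 0.8 2.8 1.3
  endloop
 endfacet
 facet normal -0.152 0.961 -0.233
  outer loop
   vertex 1.0 4.7 4.4
   vertex 4.1 4.9 3.2
   vertex 3.2 4.2 0.9
  endloop
 endfacet
 facet normal 0.086 0.922 0.376
  outer loop
   vertex 1.0 4.7 4.4
   vertex 2.9 4.4 4.7
   vertex 4.1 4.9 3.2
  endloop
 endfacet
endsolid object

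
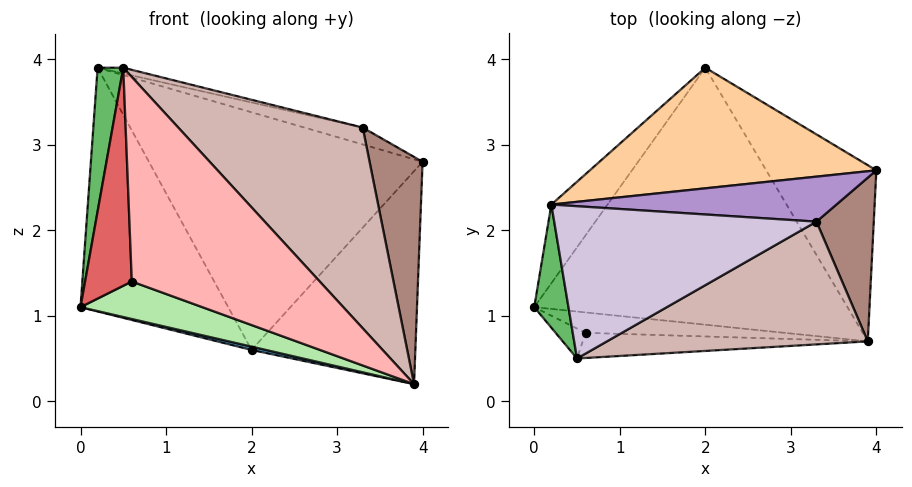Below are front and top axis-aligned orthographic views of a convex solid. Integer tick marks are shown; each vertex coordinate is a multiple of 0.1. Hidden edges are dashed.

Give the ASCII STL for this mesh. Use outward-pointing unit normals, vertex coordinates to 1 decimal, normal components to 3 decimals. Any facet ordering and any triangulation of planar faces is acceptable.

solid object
 facet normal -0.226 -0.012 -0.974
  outer loop
   vertex 3.9 0.7 0.2
   vertex 0.0 1.1 1.1
   vertex 2.0 3.9 0.6
  endloop
 endfacet
 facet normal 0.758 0.502 -0.415
  outer loop
   vertex 3.9 0.7 0.2
   vertex 2.0 3.9 0.6
   vertex 4.0 2.7 2.8
  endloop
 endfacet
 facet normal -0.816 0.551 -0.178
  outer loop
   vertex 0.2 2.3 3.9
   vertex 2.0 3.9 0.6
   vertex 0.0 1.1 1.1
  endloop
 endfacet
 facet normal 0.037 0.891 0.452
  outer loop
   vertex 0.2 2.3 3.9
   vertex 4.0 2.7 2.8
   vertex 2.0 3.9 0.6
  endloop
 endfacet
 facet normal -0.977 -0.163 0.140
  outer loop
   vertex 0.5 0.5 3.9
   vertex 0.2 2.3 3.9
   vertex 0.0 1.1 1.1
  endloop
 endfacet
 facet normal -0.196 -0.861 -0.468
  outer loop
   vertex 0.6 0.8 1.4
   vertex 0.0 1.1 1.1
   vertex 3.9 0.7 0.2
  endloop
 endfacet
 facet normal -0.393 -0.911 -0.125
  outer loop
   vertex 0.6 0.8 1.4
   vertex 0.5 0.5 3.9
   vertex 0.0 1.1 1.1
  endloop
 endfacet
 facet normal -0.074 -0.990 -0.122
  outer loop
   vertex 0.6 0.8 1.4
   vertex 3.9 0.7 0.2
   vertex 0.5 0.5 3.9
  endloop
 endfacet
 facet normal 0.228 0.342 0.912
  outer loop
   vertex 3.3 2.1 3.2
   vertex 4.0 2.7 2.8
   vertex 0.2 2.3 3.9
  endloop
 endfacet
 facet normal 0.222 0.037 0.974
  outer loop
   vertex 3.3 2.1 3.2
   vertex 0.2 2.3 3.9
   vertex 0.5 0.5 3.9
  endloop
 endfacet
 facet normal 0.717 -0.565 0.407
  outer loop
   vertex 3.3 2.1 3.2
   vertex 3.9 0.7 0.2
   vertex 4.0 2.7 2.8
  endloop
 endfacet
 facet normal 0.526 -0.726 0.444
  outer loop
   vertex 3.3 2.1 3.2
   vertex 0.5 0.5 3.9
   vertex 3.9 0.7 0.2
  endloop
 endfacet
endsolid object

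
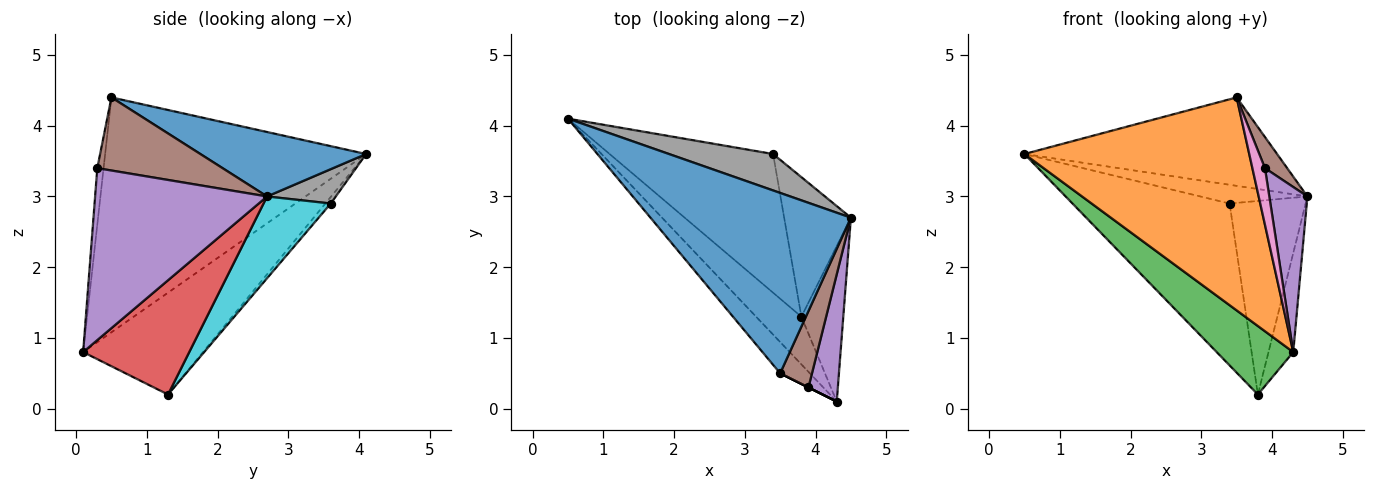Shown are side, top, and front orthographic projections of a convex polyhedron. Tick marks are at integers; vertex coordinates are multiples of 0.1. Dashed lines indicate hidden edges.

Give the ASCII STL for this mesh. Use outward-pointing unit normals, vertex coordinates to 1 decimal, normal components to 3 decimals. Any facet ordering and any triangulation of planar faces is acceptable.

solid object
 facet normal 0.277 0.423 0.863
  outer loop
   vertex 3.5 0.5 4.4
   vertex 4.5 2.7 3.0
   vertex 0.5 4.1 3.6
  endloop
 endfacet
 facet normal -0.754 -0.650 -0.095
  outer loop
   vertex 3.5 0.5 4.4
   vertex 0.5 4.1 3.6
   vertex 4.3 0.1 0.8
  endloop
 endfacet
 facet normal -0.789 -0.504 -0.351
  outer loop
   vertex 3.8 1.3 0.2
   vertex 4.3 0.1 0.8
   vertex 0.5 4.1 3.6
  endloop
 endfacet
 facet normal 0.917 0.214 -0.336
  outer loop
   vertex 3.8 1.3 0.2
   vertex 4.5 2.7 3.0
   vertex 4.3 0.1 0.8
  endloop
 endfacet
 facet normal 0.963 -0.213 0.165
  outer loop
   vertex 3.9 0.3 3.4
   vertex 4.3 0.1 0.8
   vertex 4.5 2.7 3.0
  endloop
 endfacet
 facet normal 0.905 -0.161 0.394
  outer loop
   vertex 3.9 0.3 3.4
   vertex 4.5 2.7 3.0
   vertex 3.5 0.5 4.4
  endloop
 endfacet
 facet normal -0.447 -0.894 0.000
  outer loop
   vertex 3.9 0.3 3.4
   vertex 3.5 0.5 4.4
   vertex 4.3 0.1 0.8
  endloop
 endfacet
 facet normal 0.282 0.439 0.853
  outer loop
   vertex 3.4 3.6 2.9
   vertex 0.5 4.1 3.6
   vertex 4.5 2.7 3.0
  endloop
 endfacet
 facet normal -0.026 0.759 -0.650
  outer loop
   vertex 3.4 3.6 2.9
   vertex 3.8 1.3 0.2
   vertex 0.5 4.1 3.6
  endloop
 endfacet
 facet normal 0.583 0.659 -0.475
  outer loop
   vertex 3.4 3.6 2.9
   vertex 4.5 2.7 3.0
   vertex 3.8 1.3 0.2
  endloop
 endfacet
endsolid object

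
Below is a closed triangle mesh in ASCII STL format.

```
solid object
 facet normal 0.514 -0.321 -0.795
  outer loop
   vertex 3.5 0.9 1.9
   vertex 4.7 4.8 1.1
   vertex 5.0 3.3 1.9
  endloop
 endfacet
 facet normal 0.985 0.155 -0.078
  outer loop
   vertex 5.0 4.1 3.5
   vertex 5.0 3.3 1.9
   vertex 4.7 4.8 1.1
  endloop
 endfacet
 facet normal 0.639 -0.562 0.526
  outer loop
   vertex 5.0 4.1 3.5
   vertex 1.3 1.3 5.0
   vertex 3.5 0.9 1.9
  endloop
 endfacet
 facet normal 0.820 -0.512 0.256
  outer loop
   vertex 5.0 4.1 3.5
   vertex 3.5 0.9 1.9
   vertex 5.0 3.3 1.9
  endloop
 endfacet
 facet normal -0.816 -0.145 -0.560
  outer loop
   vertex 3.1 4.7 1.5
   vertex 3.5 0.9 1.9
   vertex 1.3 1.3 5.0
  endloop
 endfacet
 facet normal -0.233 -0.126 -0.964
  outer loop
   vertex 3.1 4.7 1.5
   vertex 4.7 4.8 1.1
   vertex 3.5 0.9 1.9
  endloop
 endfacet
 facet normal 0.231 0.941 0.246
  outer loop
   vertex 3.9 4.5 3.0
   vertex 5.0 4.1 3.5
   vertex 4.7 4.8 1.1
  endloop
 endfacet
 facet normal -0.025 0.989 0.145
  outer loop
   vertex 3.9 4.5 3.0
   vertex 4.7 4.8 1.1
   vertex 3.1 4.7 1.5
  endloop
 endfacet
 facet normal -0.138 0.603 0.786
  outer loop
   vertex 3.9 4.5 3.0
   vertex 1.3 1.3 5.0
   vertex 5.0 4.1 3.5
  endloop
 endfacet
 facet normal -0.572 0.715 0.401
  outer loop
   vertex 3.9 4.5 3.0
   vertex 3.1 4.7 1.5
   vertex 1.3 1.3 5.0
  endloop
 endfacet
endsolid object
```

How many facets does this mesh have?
10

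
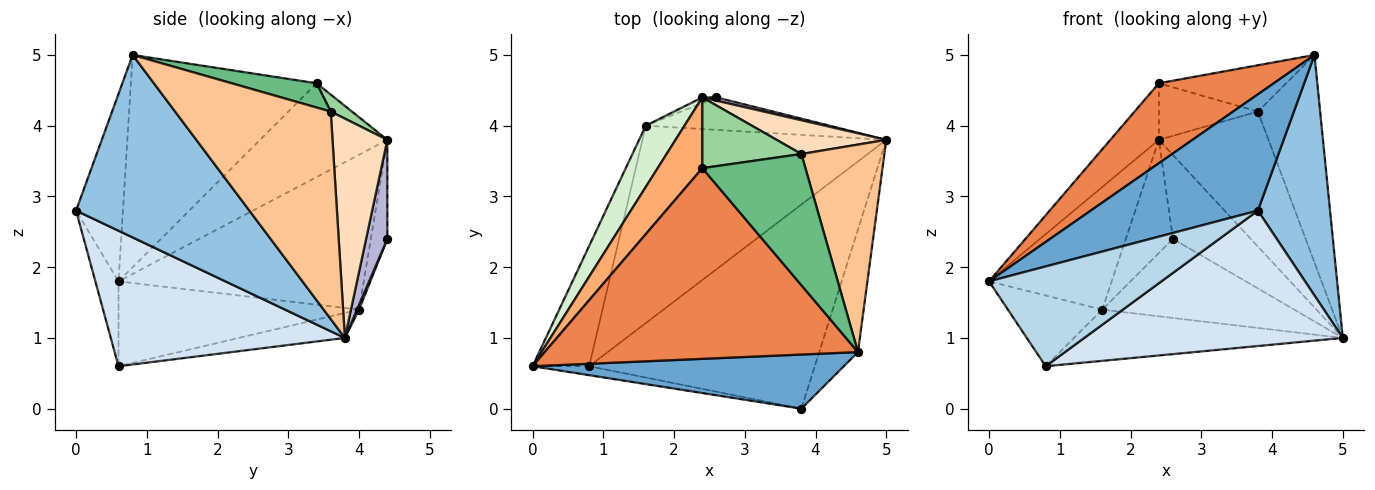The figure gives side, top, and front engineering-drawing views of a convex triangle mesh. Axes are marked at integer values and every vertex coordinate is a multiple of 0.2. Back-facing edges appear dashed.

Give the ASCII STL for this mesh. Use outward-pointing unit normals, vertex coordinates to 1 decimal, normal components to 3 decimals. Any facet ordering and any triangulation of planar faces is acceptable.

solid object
 facet normal -0.246 -0.879 0.409
  outer loop
   vertex 4.6 0.8 5.0
   vertex 0.0 0.6 1.8
   vertex 3.8 0.0 2.8
  endloop
 endfacet
 facet normal 0.906 -0.377 -0.192
  outer loop
   vertex 4.6 0.8 5.0
   vertex 3.8 0.0 2.8
   vertex 5.0 3.8 1.0
  endloop
 endfacet
 facet normal -0.133 -0.987 -0.088
  outer loop
   vertex 0.8 0.6 0.6
   vertex 3.8 0.0 2.8
   vertex 0.0 0.6 1.8
  endloop
 endfacet
 facet normal 0.448 -0.494 -0.745
  outer loop
   vertex 0.8 0.6 0.6
   vertex 5.0 3.8 1.0
   vertex 3.8 0.0 2.8
  endloop
 endfacet
 facet normal -0.530 -0.328 0.782
  outer loop
   vertex 2.4 3.4 4.6
   vertex 0.0 0.6 1.8
   vertex 4.6 0.8 5.0
  endloop
 endfacet
 facet normal -0.854 0.325 0.407
  outer loop
   vertex 2.4 3.4 4.6
   vertex 2.4 4.4 3.8
   vertex 0.0 0.6 1.8
  endloop
 endfacet
 facet normal 0.870 0.348 0.348
  outer loop
   vertex 3.8 3.6 4.2
   vertex 4.6 0.8 5.0
   vertex 5.0 3.8 1.0
  endloop
 endfacet
 facet normal 0.436 0.873 0.218
  outer loop
   vertex 3.8 3.6 4.2
   vertex 5.0 3.8 1.0
   vertex 2.4 4.4 3.8
  endloop
 endfacet
 facet normal 0.217 0.325 0.921
  outer loop
   vertex 3.8 3.6 4.2
   vertex 2.4 3.4 4.6
   vertex 4.6 0.8 5.0
  endloop
 endfacet
 facet normal 0.133 0.619 0.774
  outer loop
   vertex 3.8 3.6 4.2
   vertex 2.4 4.4 3.8
   vertex 2.4 3.4 4.6
  endloop
 endfacet
 facet normal -0.099 0.250 -0.963
  outer loop
   vertex 1.6 4.0 1.4
   vertex 5.0 3.8 1.0
   vertex 0.8 0.6 0.6
  endloop
 endfacet
 facet normal -0.873 0.436 0.218
  outer loop
   vertex 1.6 4.0 1.4
   vertex 0.0 0.6 1.8
   vertex 2.4 4.4 3.8
  endloop
 endfacet
 facet normal -0.791 0.310 -0.527
  outer loop
   vertex 1.6 4.0 1.4
   vertex 0.8 0.6 0.6
   vertex 0.0 0.6 1.8
  endloop
 endfacet
 facet normal 0.263 0.964 0.038
  outer loop
   vertex 2.6 4.4 2.4
   vertex 2.4 4.4 3.8
   vertex 5.0 3.8 1.0
  endloop
 endfacet
 facet normal 0.010 0.925 -0.380
  outer loop
   vertex 2.6 4.4 2.4
   vertex 5.0 3.8 1.0
   vertex 1.6 4.0 1.4
  endloop
 endfacet
 facet normal -0.330 0.943 -0.047
  outer loop
   vertex 2.6 4.4 2.4
   vertex 1.6 4.0 1.4
   vertex 2.4 4.4 3.8
  endloop
 endfacet
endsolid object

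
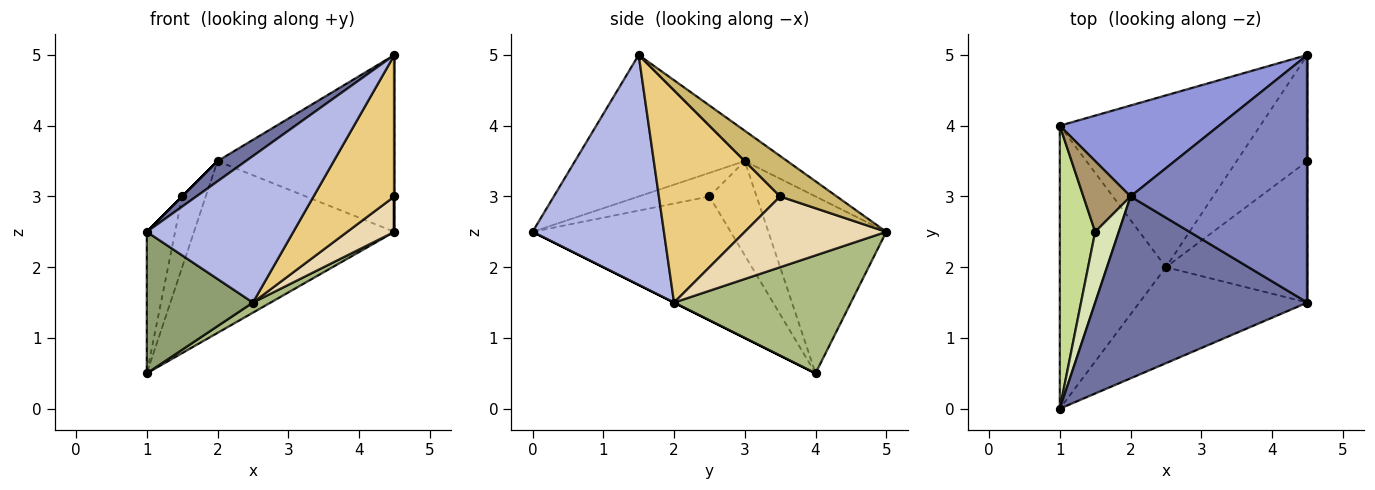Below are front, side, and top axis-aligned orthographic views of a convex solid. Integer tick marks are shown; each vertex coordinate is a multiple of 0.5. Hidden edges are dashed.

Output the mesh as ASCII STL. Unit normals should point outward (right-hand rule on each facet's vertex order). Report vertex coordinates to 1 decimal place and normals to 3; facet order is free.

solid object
 facet normal -0.552 -0.092 0.829
  outer loop
   vertex 2.0 3.0 3.5
   vertex 1.0 0.0 2.5
   vertex 4.5 1.5 5.0
  endloop
 endfacet
 facet normal -0.138 0.576 0.806
  outer loop
   vertex 2.0 3.0 3.5
   vertex 4.5 1.5 5.0
   vertex 4.5 5.0 2.5
  endloop
 endfacet
 facet normal -0.461 0.784 0.415
  outer loop
   vertex 2.0 3.0 3.5
   vertex 4.5 5.0 2.5
   vertex 1.0 4.0 0.5
  endloop
 endfacet
 facet normal 0.600 -0.669 -0.438
  outer loop
   vertex 2.5 2.0 1.5
   vertex 4.5 1.5 5.0
   vertex 1.0 0.0 2.5
  endloop
 endfacet
 facet normal 0.000 -0.447 -0.894
  outer loop
   vertex 2.5 2.0 1.5
   vertex 1.0 0.0 2.5
   vertex 1.0 4.0 0.5
  endloop
 endfacet
 facet normal 0.506 -0.051 -0.861
  outer loop
   vertex 2.5 2.0 1.5
   vertex 1.0 4.0 0.5
   vertex 4.5 5.0 2.5
  endloop
 endfacet
 facet normal -0.953 0.136 0.272
  outer loop
   vertex 1.5 2.5 3.0
   vertex 1.0 4.0 0.5
   vertex 1.0 0.0 2.5
  endloop
 endfacet
 facet normal -0.707 0.000 0.707
  outer loop
   vertex 1.5 2.5 3.0
   vertex 1.0 0.0 2.5
   vertex 2.0 3.0 3.5
  endloop
 endfacet
 facet normal -0.816 0.408 0.408
  outer loop
   vertex 1.5 2.5 3.0
   vertex 2.0 3.0 3.5
   vertex 1.0 4.0 0.5
  endloop
 endfacet
 facet normal 1.000 0.000 0.000
  outer loop
   vertex 4.5 3.5 3.0
   vertex 4.5 5.0 2.5
   vertex 4.5 1.5 5.0
  endloop
 endfacet
 facet normal 0.728 -0.485 -0.485
  outer loop
   vertex 4.5 3.5 3.0
   vertex 4.5 1.5 5.0
   vertex 2.5 2.0 1.5
  endloop
 endfacet
 facet normal 0.688 -0.229 -0.688
  outer loop
   vertex 4.5 3.5 3.0
   vertex 2.5 2.0 1.5
   vertex 4.5 5.0 2.5
  endloop
 endfacet
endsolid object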